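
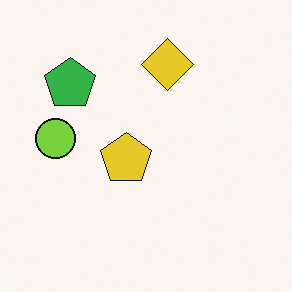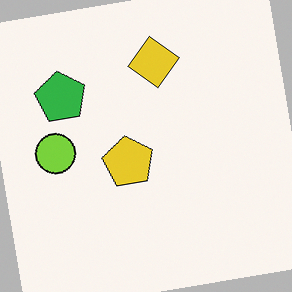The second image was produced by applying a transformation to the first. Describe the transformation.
The transformation is: rotated counter-clockwise by a slight angle.

Every shape is tilted by the same angle and the image corners show triangular fill wedges — a whole-image rotation by a non-right angle.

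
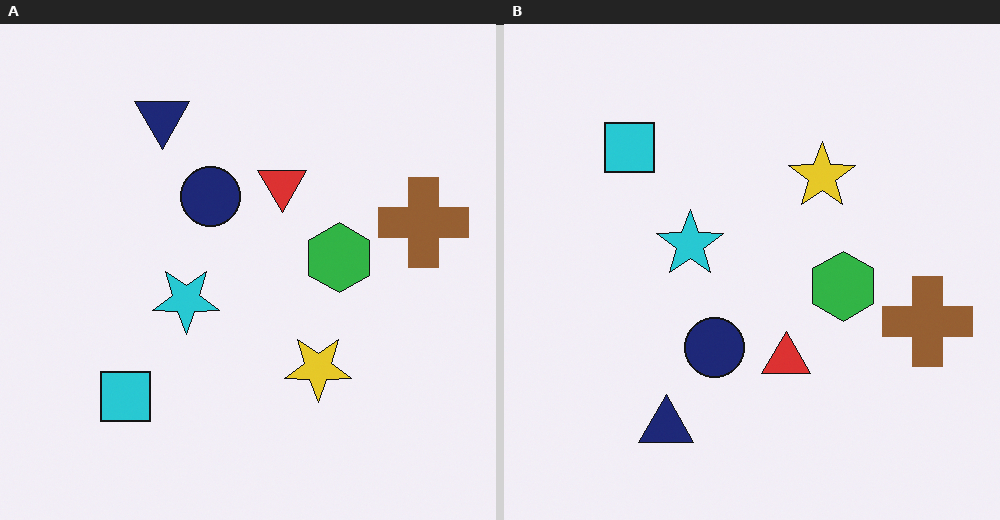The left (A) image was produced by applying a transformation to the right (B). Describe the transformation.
This is the original image flipped vertically (top ↔ bottom).

The navy triangle is in the bottom-left of the right (B) image and the top-left of the left (A) — shapes on opposite sides of the horizontal midline have swapped in a mirror flip.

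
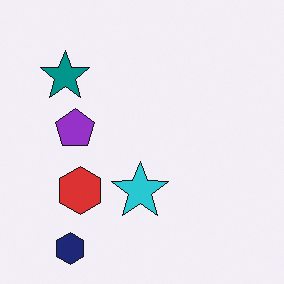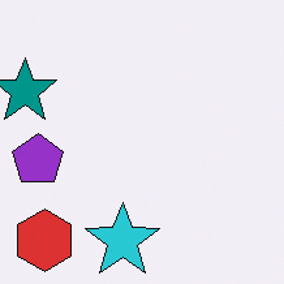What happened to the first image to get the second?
It was cropped to a modestly smaller region and rescaled.

The visible shapes are larger and the field of view is narrower; shapes near the original edges may be partly or wholly outside the frame — a crop-and-rescale.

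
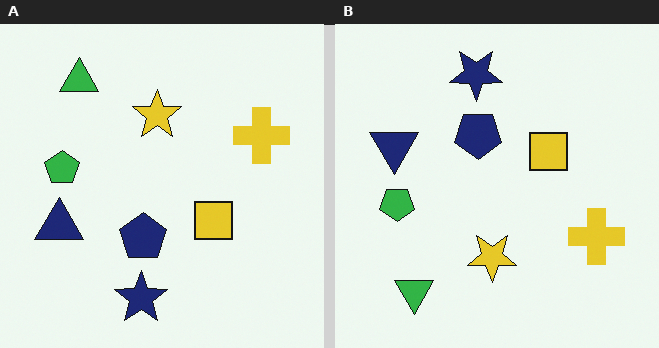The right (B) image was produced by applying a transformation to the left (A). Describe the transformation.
This is the original image flipped vertically (top ↔ bottom).

The navy star is in the bottom of the left (A) image and the top of the right (B) — shapes on opposite sides of the horizontal midline have swapped in a mirror flip.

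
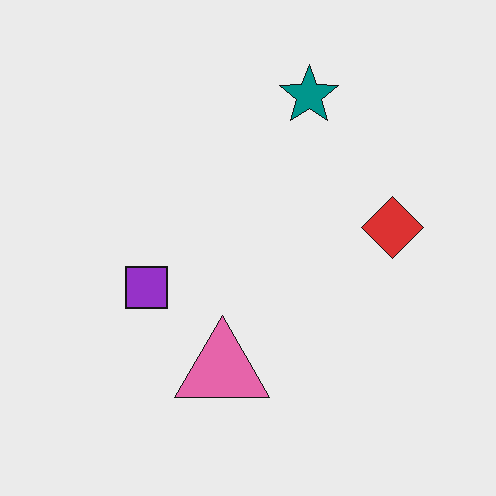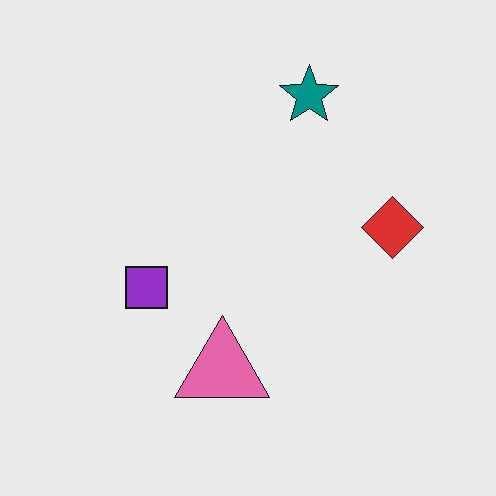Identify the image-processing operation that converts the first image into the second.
Given moderate JPEG compression.

Blocky 8×8 compression artifacts appear around shape edges and the flat background shows ringing — characteristic JPEG degradation.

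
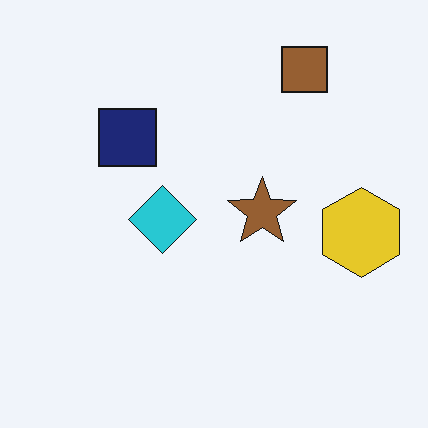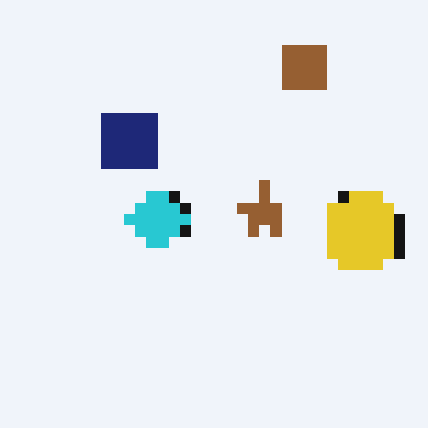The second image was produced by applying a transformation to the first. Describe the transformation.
This is the original image heavily pixelated into large blocks.

Shapes are reduced to large square blocks; fine edges and outlines are lost — a downscale-then-upscale (mosaic) effect.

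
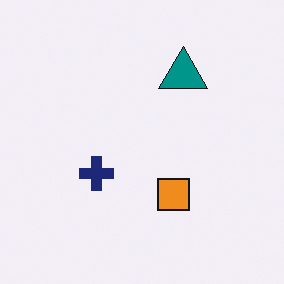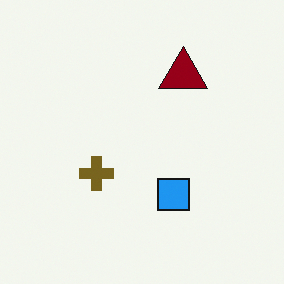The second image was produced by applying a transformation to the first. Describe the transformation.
It was hue-shifted through roughly half the color wheel.

Every shape's color has rotated by the same amount around the hue wheel — a uniform hue shift.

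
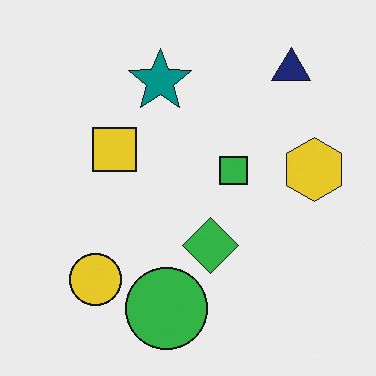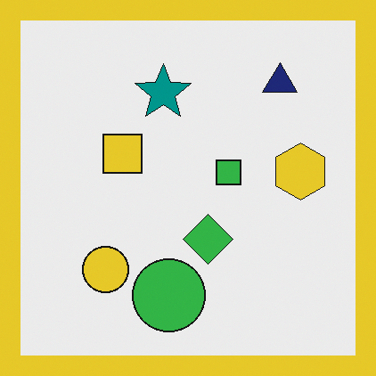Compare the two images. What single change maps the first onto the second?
Framed with a yellow border.

A solid yellow frame runs around the edge of the second image, with the content slightly shrunk inside it.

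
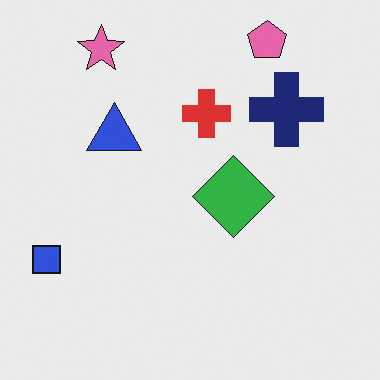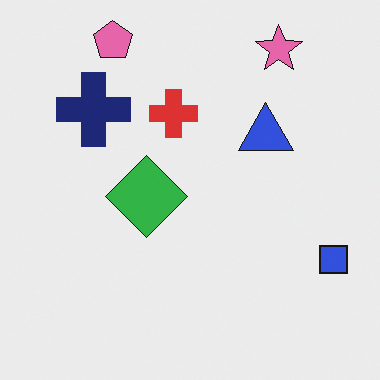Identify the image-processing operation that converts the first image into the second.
It was flipped horizontally (left ↔ right).

The blue square is in the bottom-left of the first image and the bottom-right of the second — shapes on opposite sides of the vertical midline have swapped in a mirror flip.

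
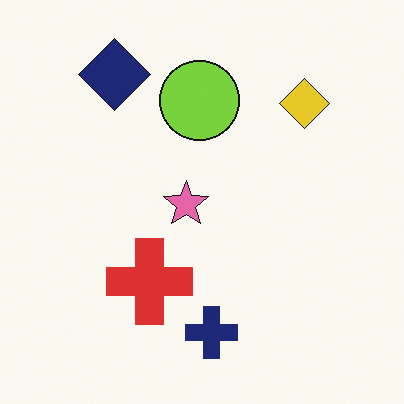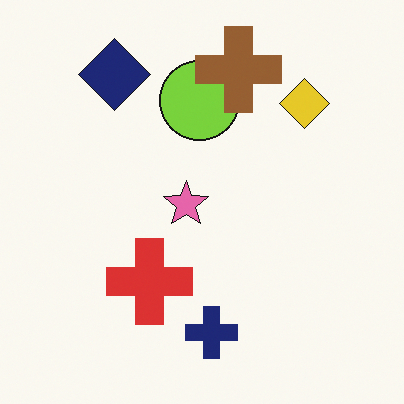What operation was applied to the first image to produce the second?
It was overlaid with an additional brown cross.

A brown cross appears in the second image that is absent from the first.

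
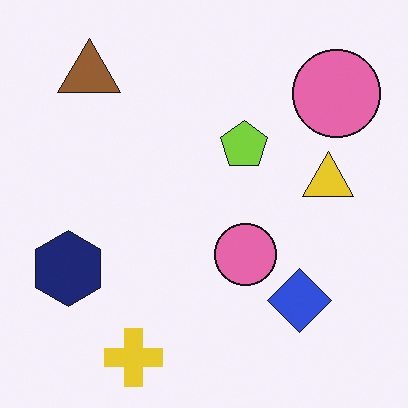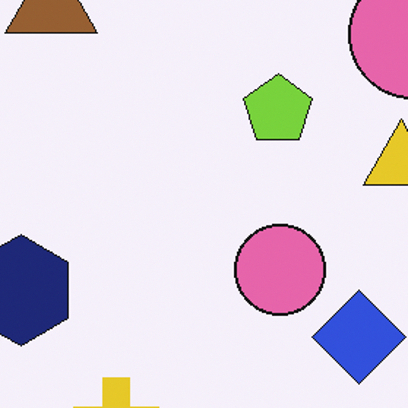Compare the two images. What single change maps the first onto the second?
The transformation is: cropped slightly and scaled back up.

The visible shapes are larger and the field of view is narrower; shapes near the original edges may be partly or wholly outside the frame — a crop-and-rescale.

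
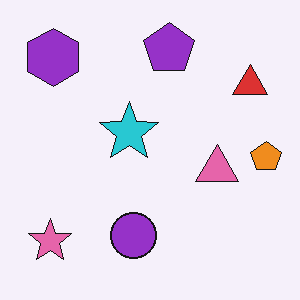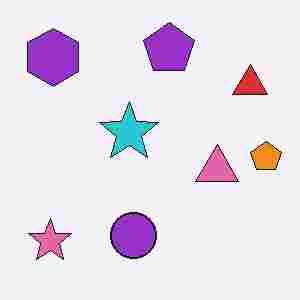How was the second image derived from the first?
It was heavily JPEG-compressed with obvious blocking artifacts.

Blocky 8×8 compression artifacts appear around shape edges and the flat background shows ringing — characteristic JPEG degradation.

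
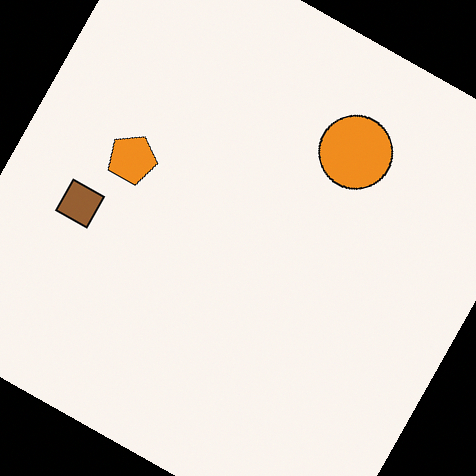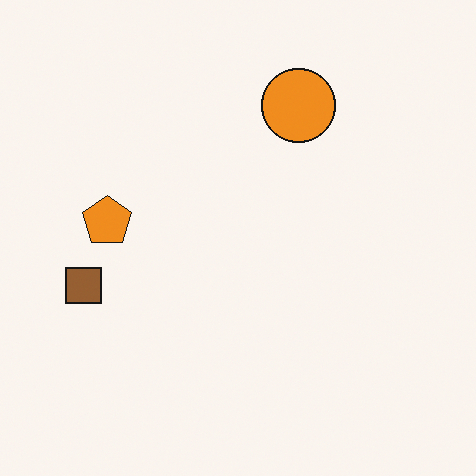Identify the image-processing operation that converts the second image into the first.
The first image is the second rotated clockwise by a clearly visible amount.

Every shape is tilted by the same angle and the image corners show triangular fill wedges — a whole-image rotation by a non-right angle.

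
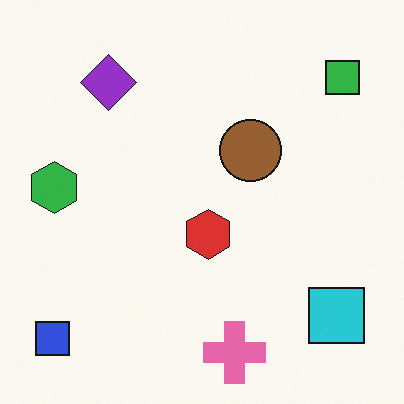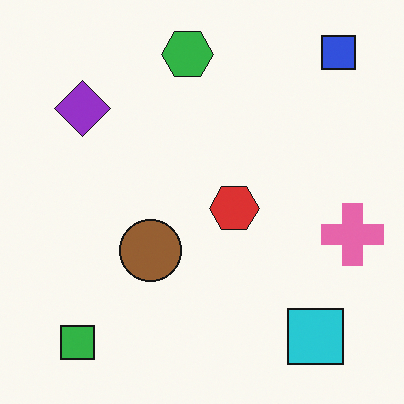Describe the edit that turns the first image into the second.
Transposed (reflected across the top-left ↔ bottom-right diagonal).

Shapes have swapped their row and column positions — what was in the top-right is now in the bottom-left — a diagonal reflection.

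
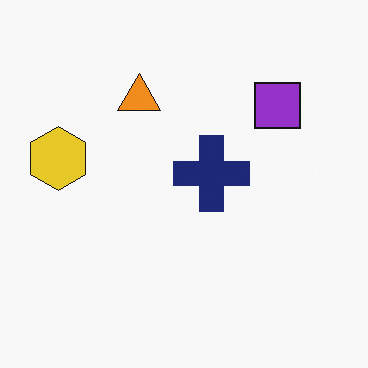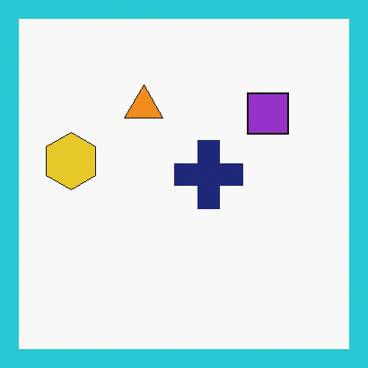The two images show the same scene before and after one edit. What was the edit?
The transformation is: framed with a cyan border.

A solid cyan frame runs around the edge of the second image, with the content slightly shrunk inside it.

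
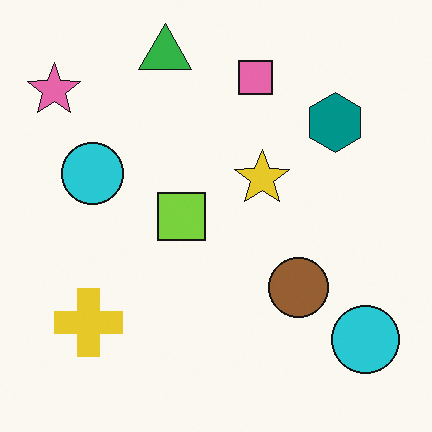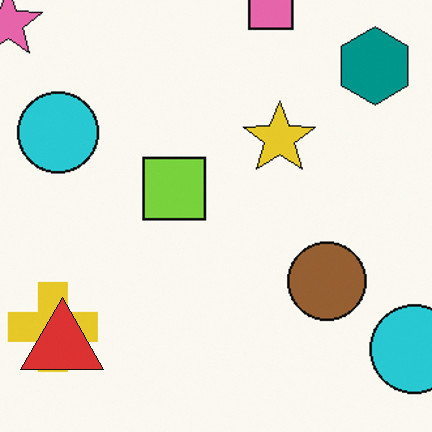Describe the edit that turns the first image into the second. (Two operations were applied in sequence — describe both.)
The second image is the first cropped to a modestly smaller region and rescaled, then overlaid with an additional red triangle.

The visible shapes are larger and the field of view is narrower; shapes near the original edges may be partly or wholly outside the frame — a crop-and-rescale. A red triangle appears in the second image that is absent from the first.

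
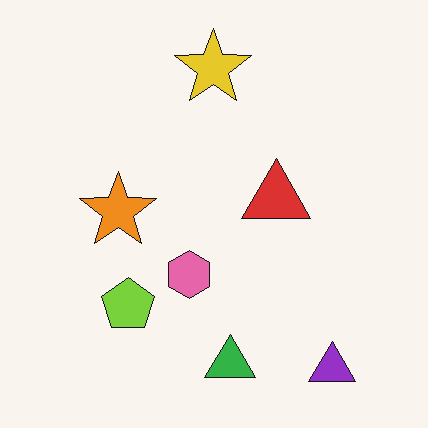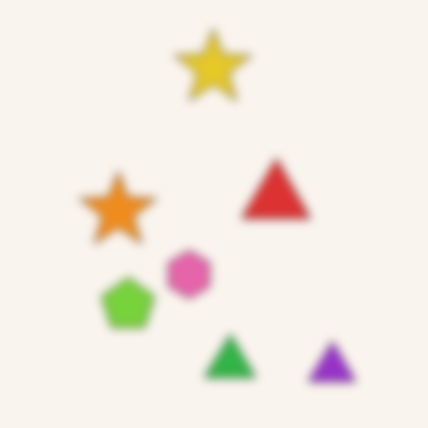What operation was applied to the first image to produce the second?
The second image is the first noticeably gaussian-blurred.

Shape edges and outlines are uniformly softened across the whole image.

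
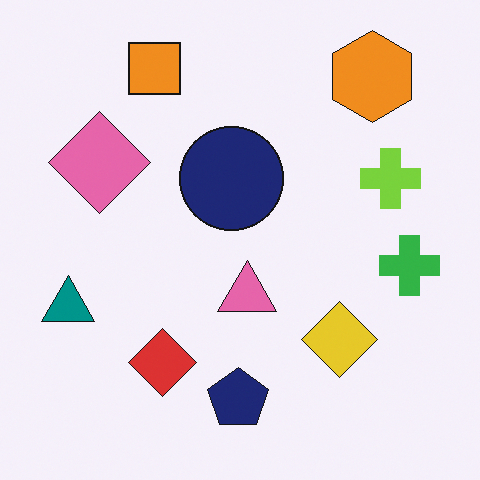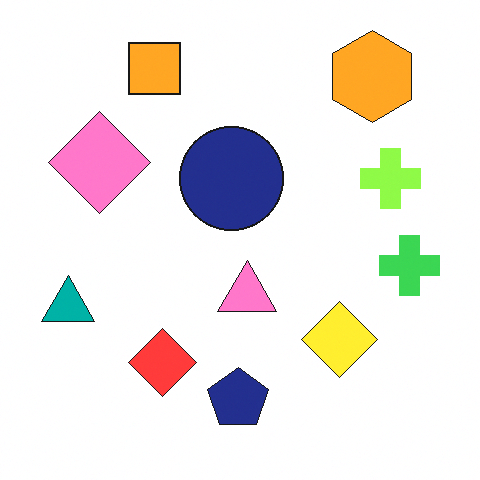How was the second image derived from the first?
The transformation is: slightly brightened.

Every pixel — background and shapes alike — is uniformly brightened.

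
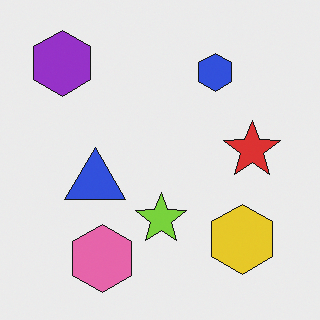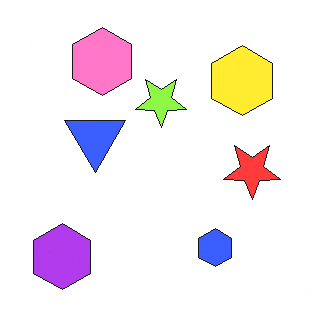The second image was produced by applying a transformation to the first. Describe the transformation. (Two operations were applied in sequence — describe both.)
The image was flipped vertically (top ↔ bottom), then brightened a little.

The pink hexagon is in the bottom-left of the first image and the top-left of the second — shapes on opposite sides of the horizontal midline have swapped in a mirror flip. Every pixel — background and shapes alike — is uniformly brightened.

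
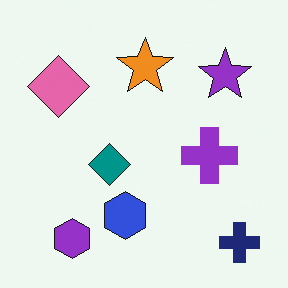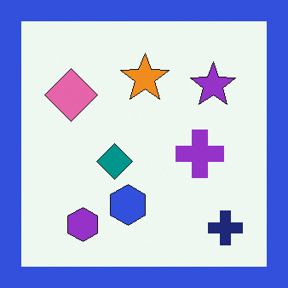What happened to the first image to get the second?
The second image is the first framed with a blue border.

A solid blue frame runs around the edge of the second image, with the content slightly shrunk inside it.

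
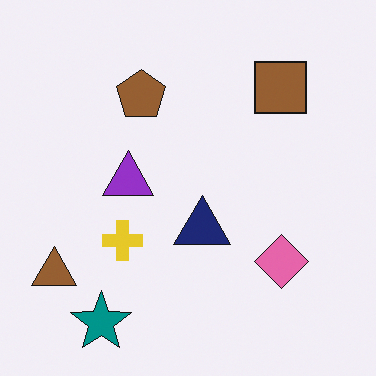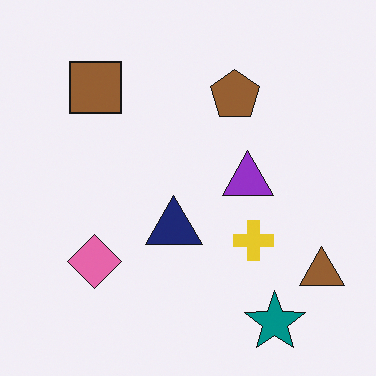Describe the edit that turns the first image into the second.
The image was flipped horizontally (left ↔ right).

The brown triangle is in the bottom-left of the first image and the bottom-right of the second — shapes on opposite sides of the vertical midline have swapped in a mirror flip.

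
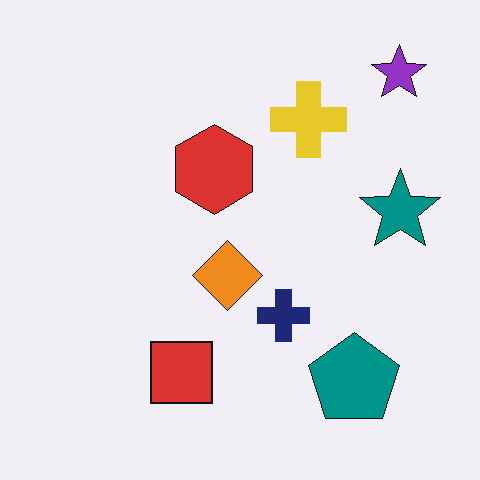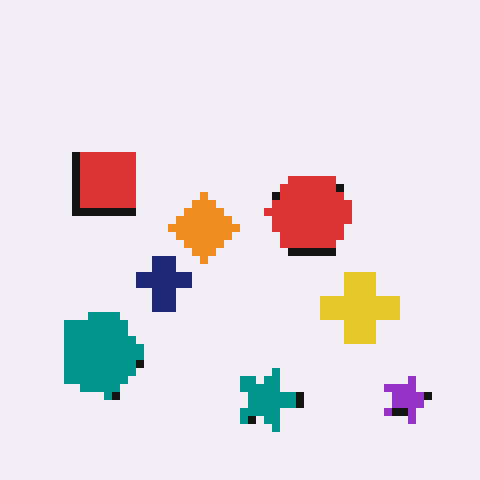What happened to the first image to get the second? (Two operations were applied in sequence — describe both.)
The image was rotated 90° clockwise, then pixelated into visible square blocks.

The purple star sits in the top-right of the first image and the bottom-right of the second — consistent with a whole-image 90° clockwise rotation. Shapes are reduced to large square blocks; fine edges and outlines are lost — a downscale-then-upscale (mosaic) effect.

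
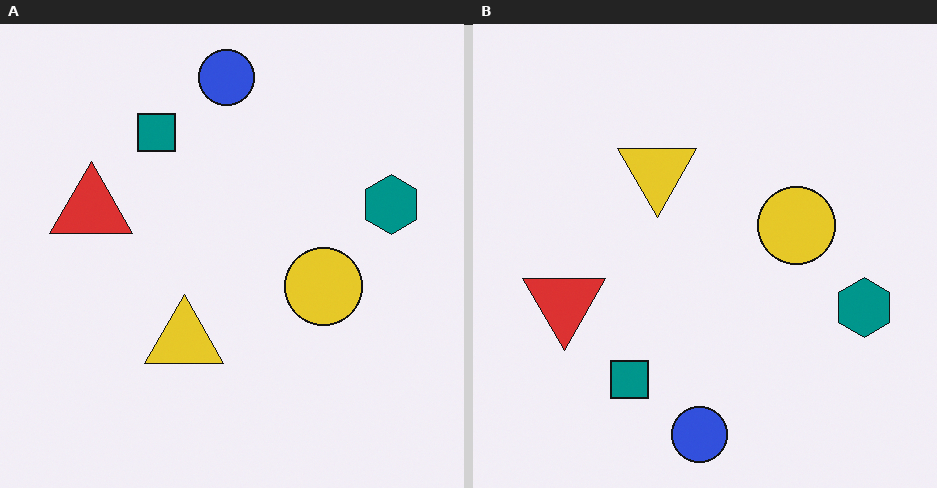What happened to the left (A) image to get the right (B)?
Flipped vertically (top ↔ bottom).

The blue circle is in the top of the left (A) image and the bottom of the right (B) — shapes on opposite sides of the horizontal midline have swapped in a mirror flip.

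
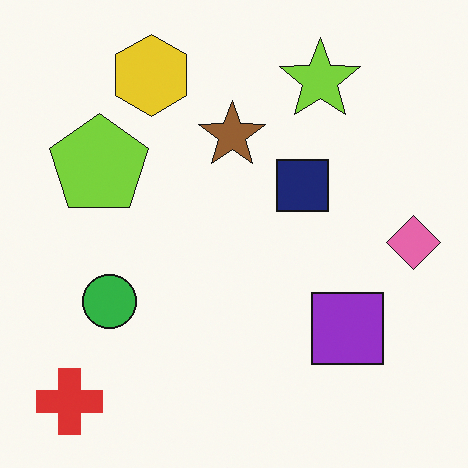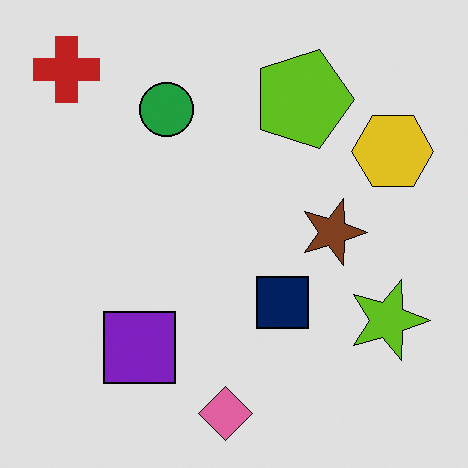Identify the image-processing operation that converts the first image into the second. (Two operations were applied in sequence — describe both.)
The transformation is: rotated 90° clockwise, then posterized to a reduced palette.

The red cross sits in the bottom-left of the first image and the top-left of the second — consistent with a whole-image 90° clockwise rotation. Each flat color has snapped to a coarser quantized level — most visibly, the near-white background has dropped to a flat grey.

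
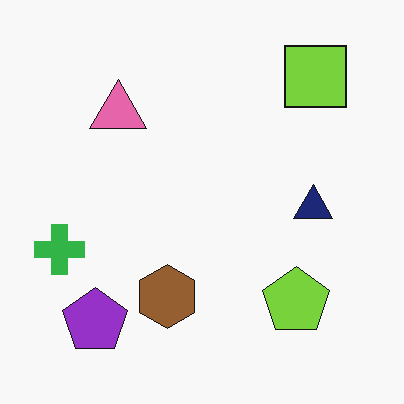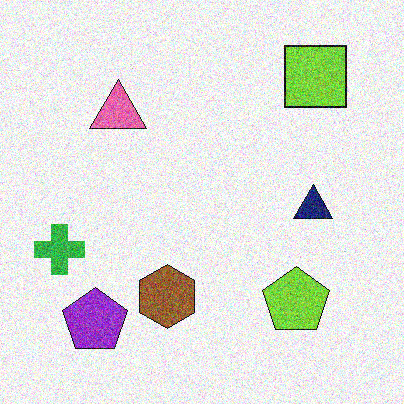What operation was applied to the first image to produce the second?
Degraded with a thick layer of grain.

Random speckle covers the whole image, including the flat background.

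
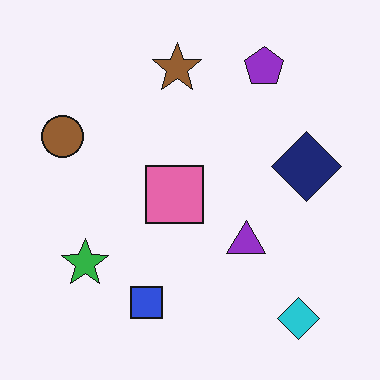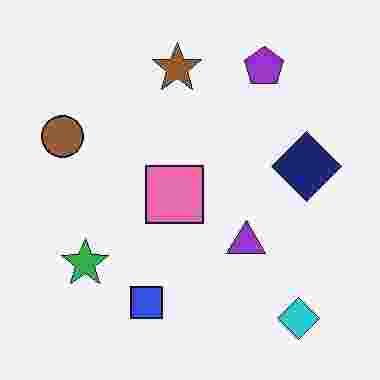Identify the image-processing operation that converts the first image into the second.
It was degraded with heavy JPEG compression.

Blocky 8×8 compression artifacts appear around shape edges and the flat background shows ringing — characteristic JPEG degradation.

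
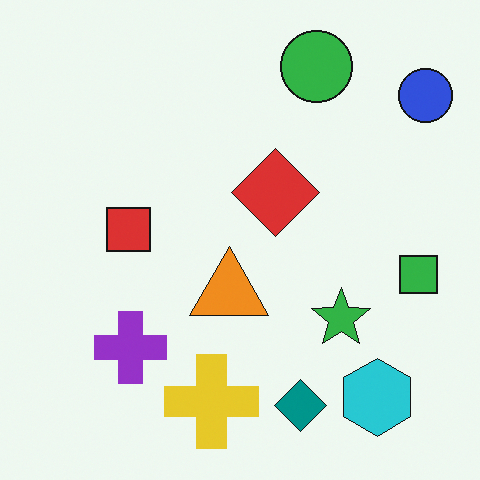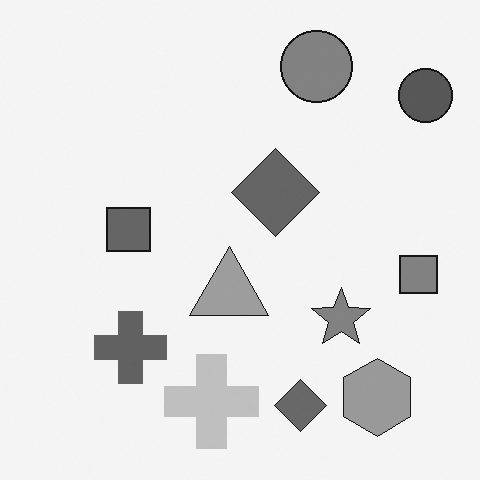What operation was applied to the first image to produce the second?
The transformation is: converted to grayscale.

All color is removed — every shape is now a shade of grey.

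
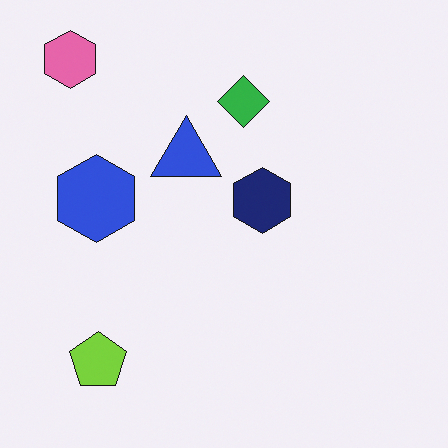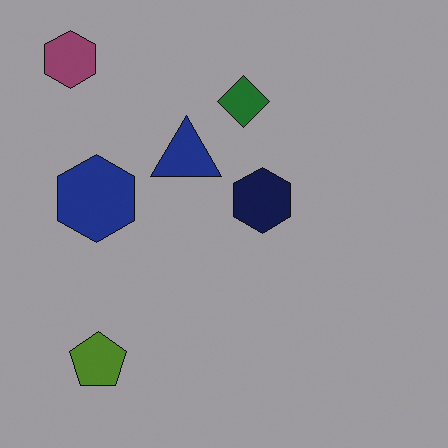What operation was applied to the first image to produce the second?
The transformation is: substantially darkened.

Every pixel — background and shapes alike — is uniformly darkened.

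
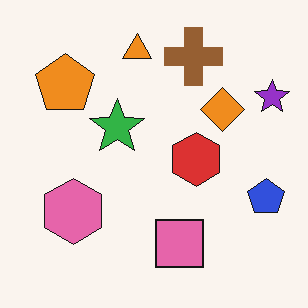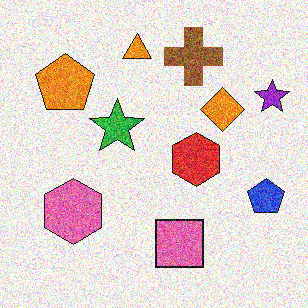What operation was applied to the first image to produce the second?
Degraded with a thick layer of grain.

Random speckle covers the whole image, including the flat background.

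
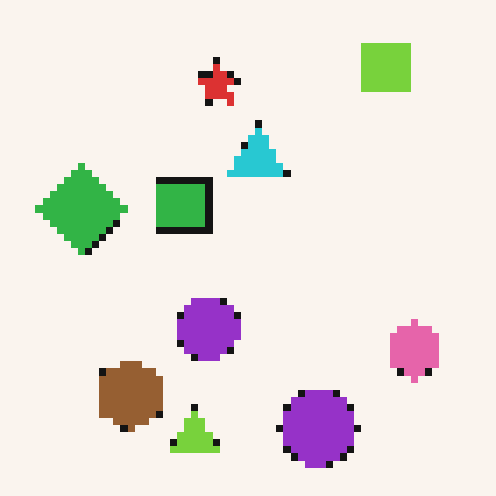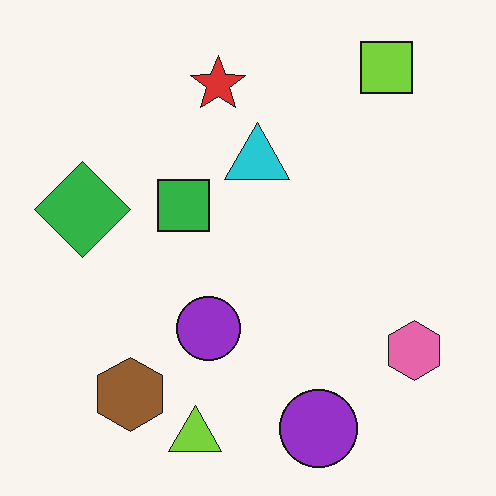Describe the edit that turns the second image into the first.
The image was pixelated into visible square blocks.

Shapes are reduced to large square blocks; fine edges and outlines are lost — a downscale-then-upscale (mosaic) effect.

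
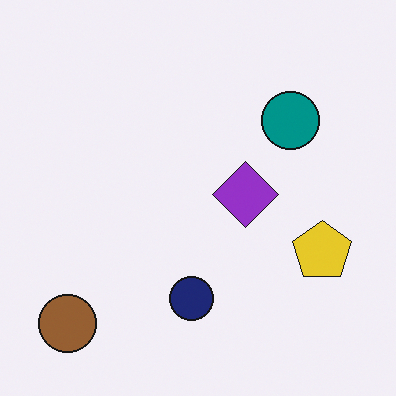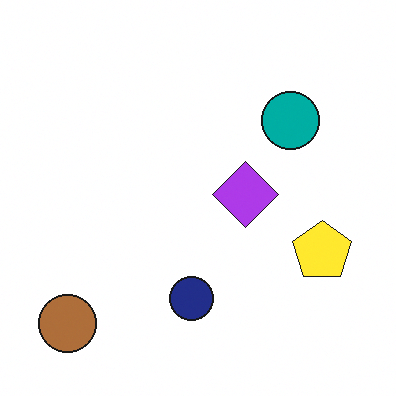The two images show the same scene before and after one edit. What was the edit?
The image was brightened a little.

Every pixel — background and shapes alike — is uniformly brightened.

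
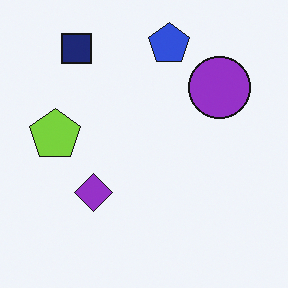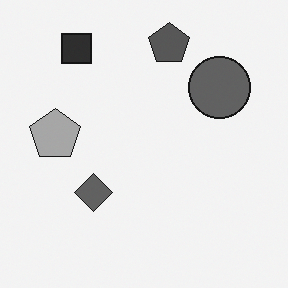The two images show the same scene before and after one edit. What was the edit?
The transformation is: converted to grayscale.

All color is removed — every shape is now a shade of grey.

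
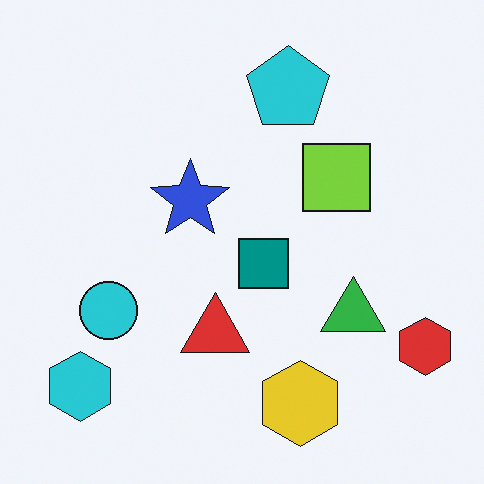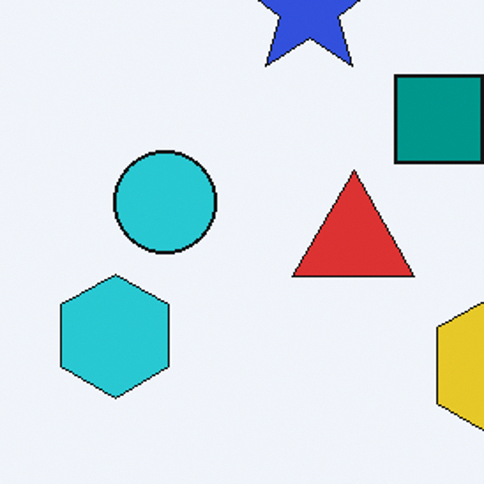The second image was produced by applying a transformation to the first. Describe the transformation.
Cropped tightly and scaled back up.

The visible shapes are larger and the field of view is narrower; shapes near the original edges may be partly or wholly outside the frame — a crop-and-rescale.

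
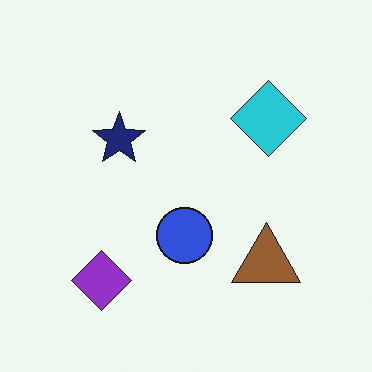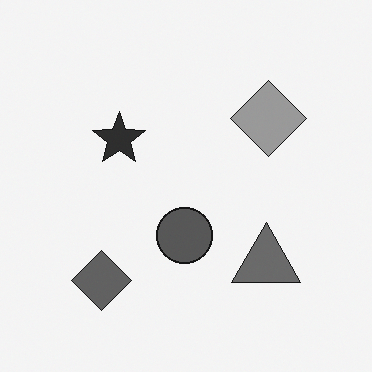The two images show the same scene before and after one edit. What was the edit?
The second image is the first converted to grayscale.

All color is removed — every shape is now a shade of grey.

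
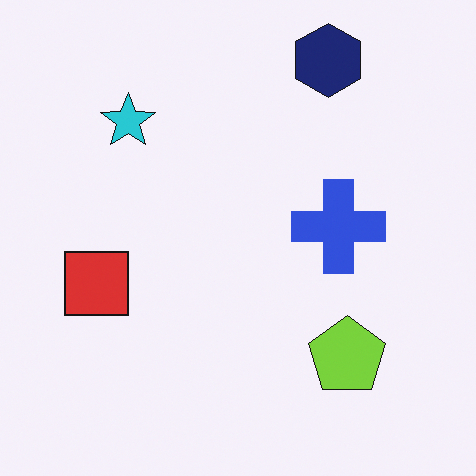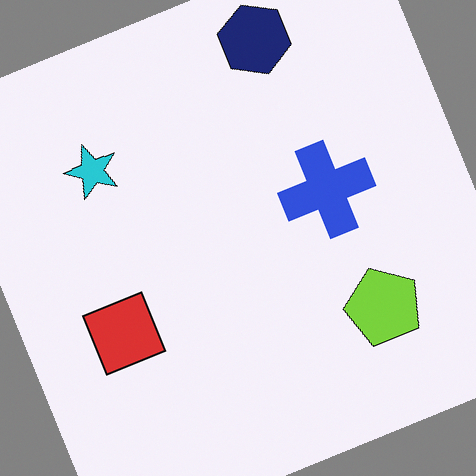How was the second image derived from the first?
Rotated counter-clockwise by a clearly visible amount.

Every shape is tilted by the same angle and the image corners show triangular fill wedges — a whole-image rotation by a non-right angle.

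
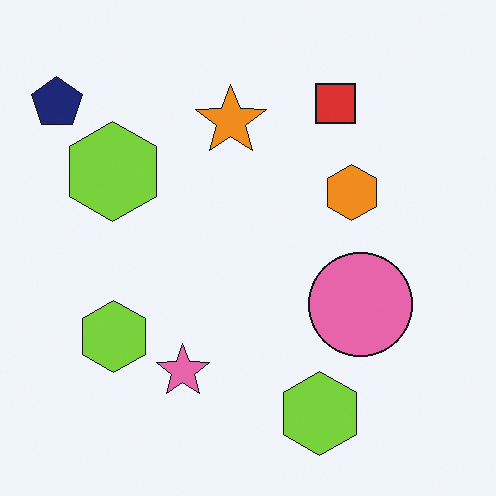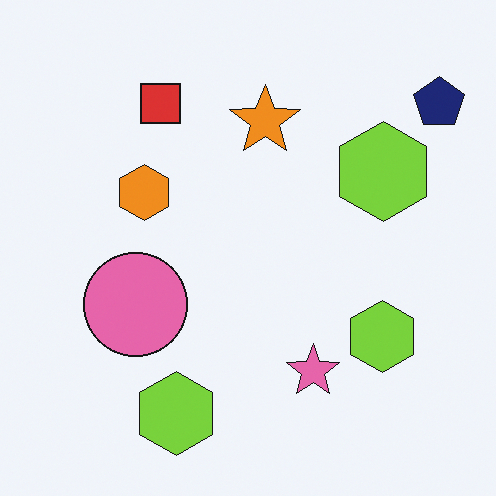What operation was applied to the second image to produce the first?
The transformation is: flipped horizontally (left ↔ right).

The navy pentagon is in the top-right of the second image and the top-left of the first — shapes on opposite sides of the vertical midline have swapped in a mirror flip.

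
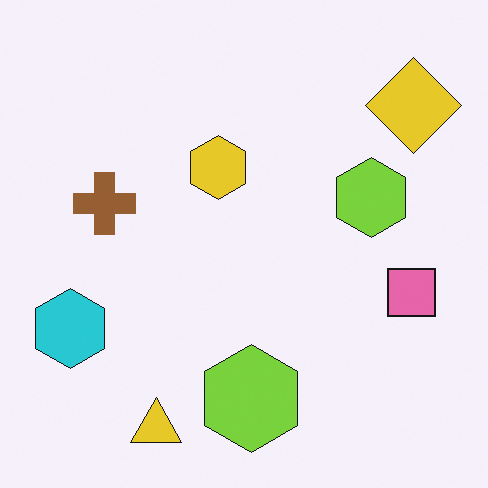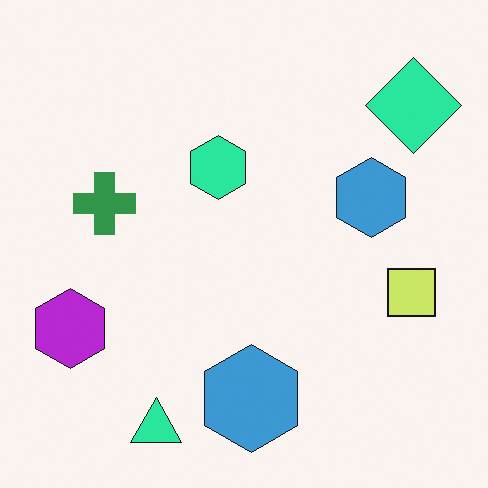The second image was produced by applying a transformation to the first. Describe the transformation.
The transformation is: hue-shifted by a moderate amount.

Every shape's color has rotated by the same amount around the hue wheel — a uniform hue shift.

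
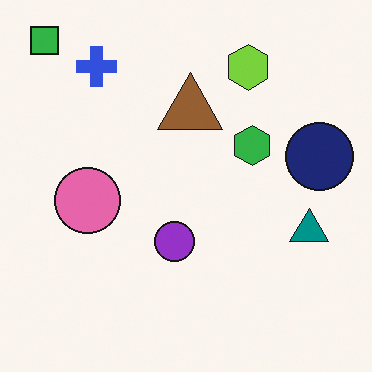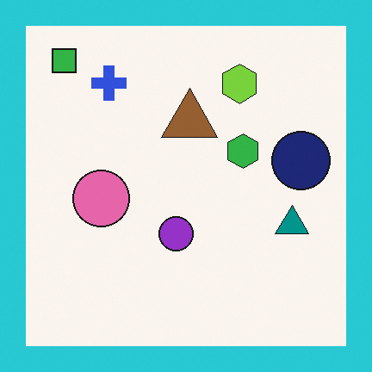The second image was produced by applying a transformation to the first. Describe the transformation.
The second image is the first framed with a cyan border.

A solid cyan frame runs around the edge of the second image, with the content slightly shrunk inside it.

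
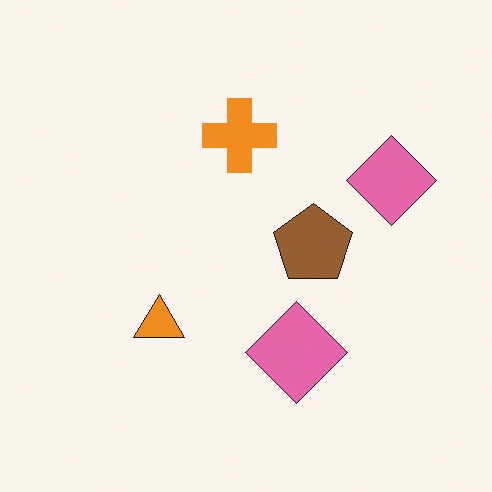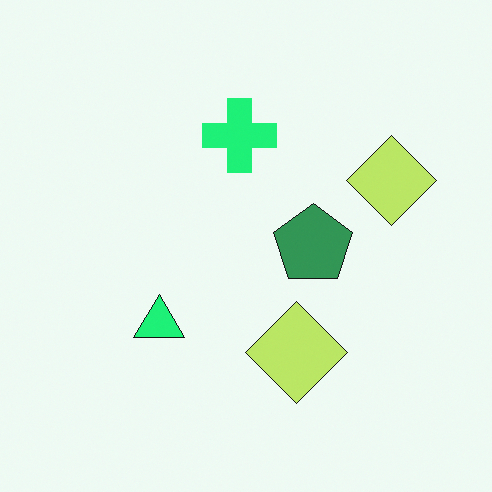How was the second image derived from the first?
Hue-shifted noticeably.

Every shape's color has rotated by the same amount around the hue wheel — a uniform hue shift.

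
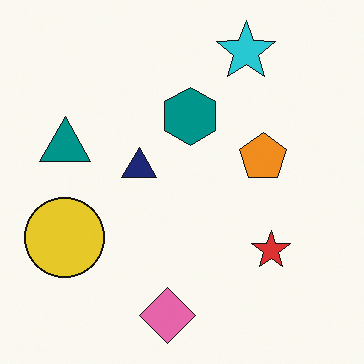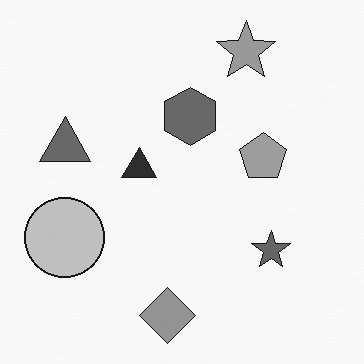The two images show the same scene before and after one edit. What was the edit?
The second image is the first converted to grayscale.

All color is removed — every shape is now a shade of grey.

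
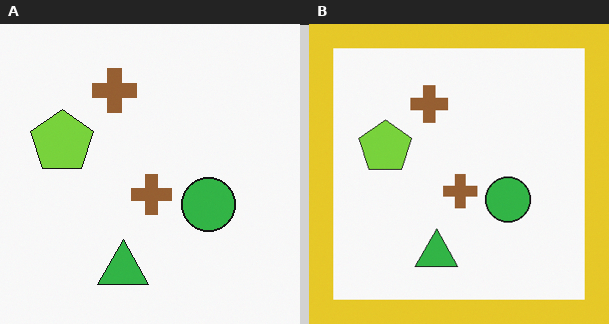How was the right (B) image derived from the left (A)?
The image was framed with a yellow border.

A solid yellow frame runs around the edge of the right (B) image, with the content slightly shrunk inside it.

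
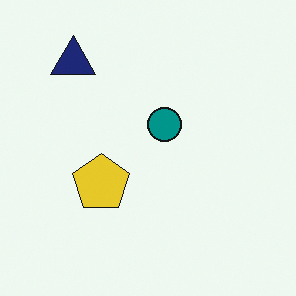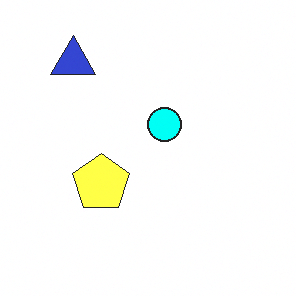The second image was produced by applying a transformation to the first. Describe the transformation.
Substantially brightened.

Every pixel — background and shapes alike — is uniformly brightened.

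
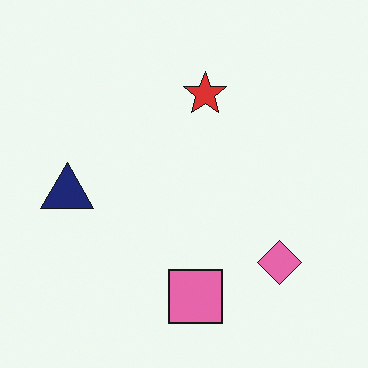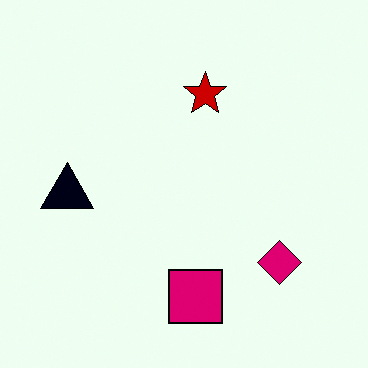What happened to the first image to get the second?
The image was boosted in contrast.

Tones are pushed away from mid-grey across the whole image — a global contrast change.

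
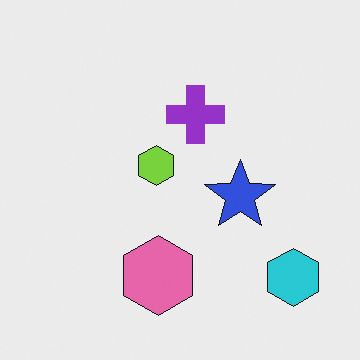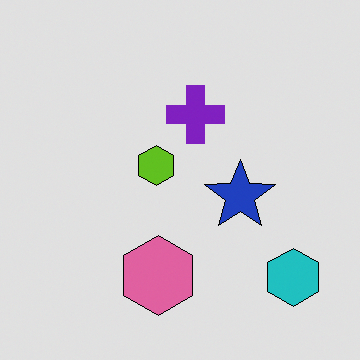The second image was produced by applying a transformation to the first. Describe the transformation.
This is the original image moderately posterized.

Each flat color has snapped to a coarser quantized level — most visibly, the near-white background has dropped to a flat grey.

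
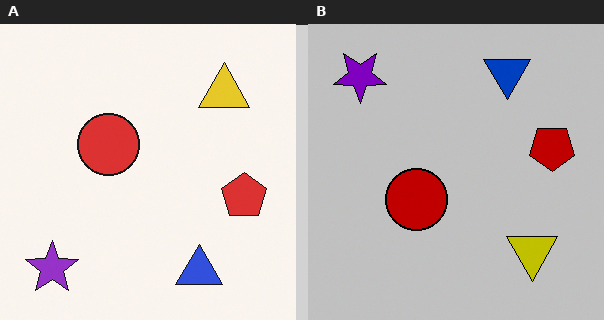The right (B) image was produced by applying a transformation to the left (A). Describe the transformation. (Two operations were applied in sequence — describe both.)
The right (B) image is the left (A) heavily posterized to just a handful of flat colors, then flipped vertically (top ↔ bottom).

Each flat color has snapped to a coarser quantized level — most visibly, the near-white background has dropped to a flat grey. The blue triangle is in the bottom-right of the left (A) image and the top-right of the right (B) — shapes on opposite sides of the horizontal midline have swapped in a mirror flip.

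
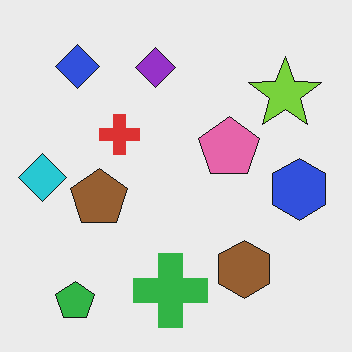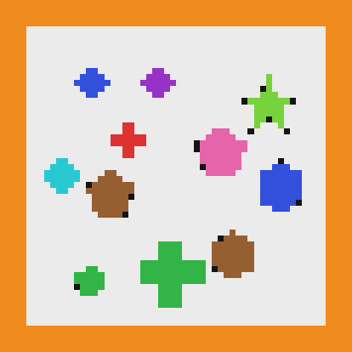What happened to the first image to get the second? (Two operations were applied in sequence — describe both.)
The second image is the first moderately pixelated, then framed with a orange border.

Shapes are reduced to large square blocks; fine edges and outlines are lost — a downscale-then-upscale (mosaic) effect. A solid orange frame runs around the edge of the second image, with the content slightly shrunk inside it.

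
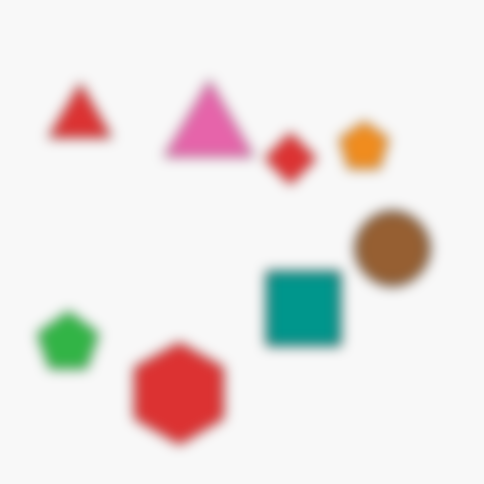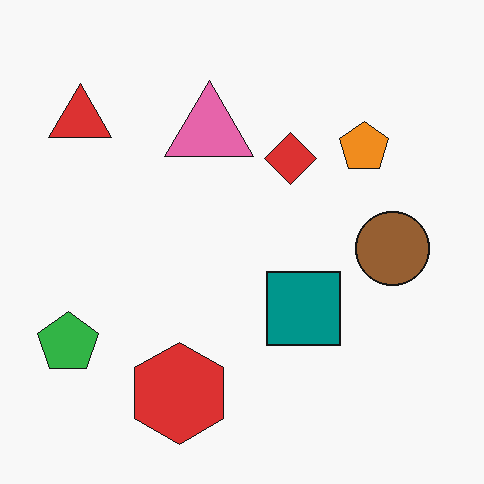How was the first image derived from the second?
The image was strongly gaussian-blurred.

Shape edges and outlines are uniformly softened across the whole image.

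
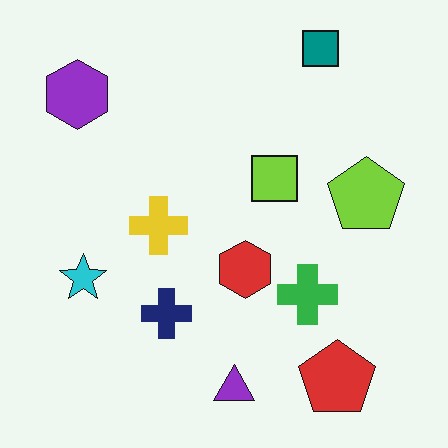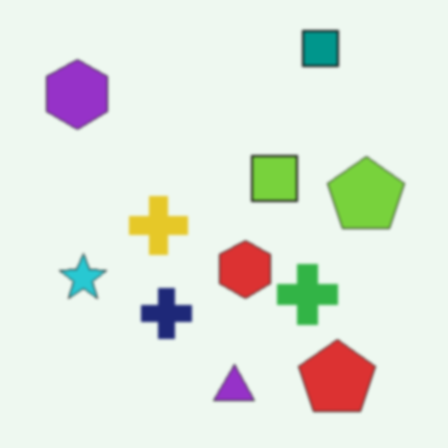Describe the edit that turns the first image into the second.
It was slightly softened.

Shape edges and outlines are uniformly softened across the whole image.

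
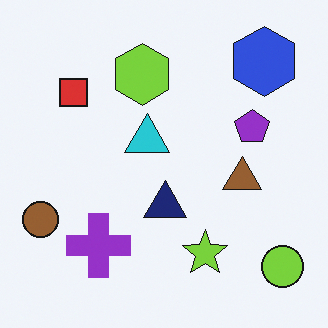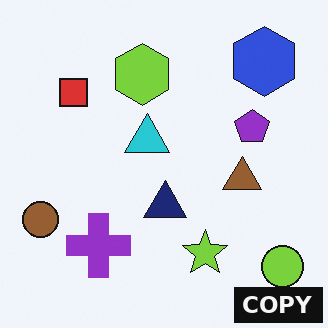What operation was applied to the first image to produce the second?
The transformation is: watermarked with the text "COPY" in the lower-right corner.

A dark label reading "COPY" appears in the lower-right corner.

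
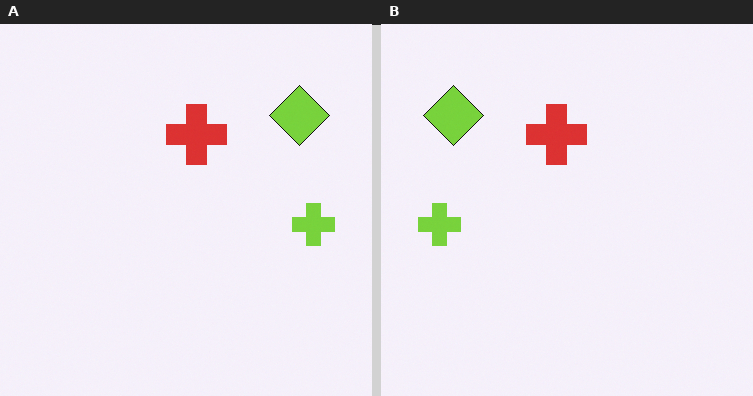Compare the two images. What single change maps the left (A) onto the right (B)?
This is the original image flipped horizontally (left ↔ right).

The lime cross is in the right of the left (A) image and the left of the right (B) — shapes on opposite sides of the vertical midline have swapped in a mirror flip.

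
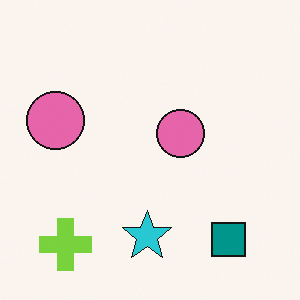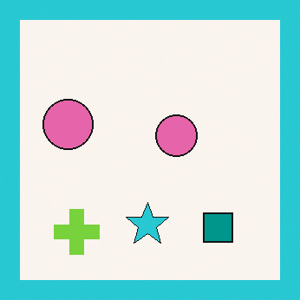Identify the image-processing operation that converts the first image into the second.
The second image is the first framed with a cyan border.

A solid cyan frame runs around the edge of the second image, with the content slightly shrunk inside it.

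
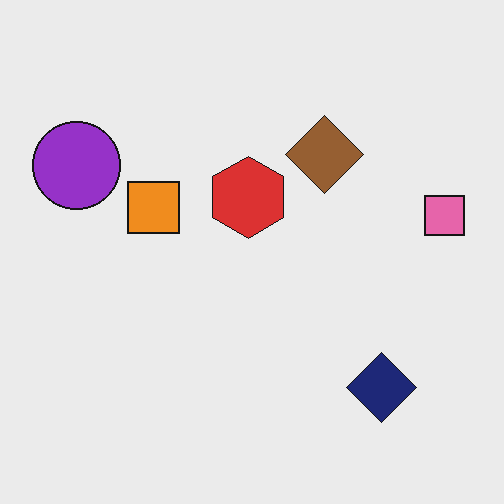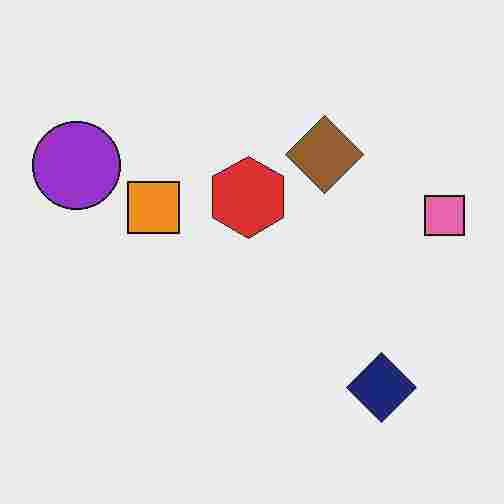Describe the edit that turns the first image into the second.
This is the original image heavily JPEG-compressed with obvious blocking artifacts.

Blocky 8×8 compression artifacts appear around shape edges and the flat background shows ringing — characteristic JPEG degradation.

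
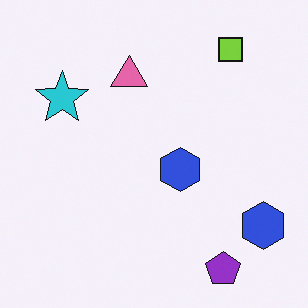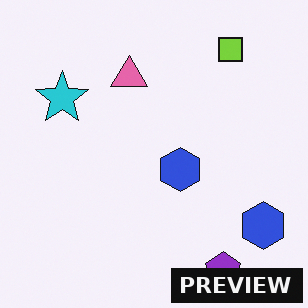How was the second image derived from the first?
The transformation is: watermarked with the text "PREVIEW" in the lower-right corner.

A dark label reading "PREVIEW" appears in the lower-right corner.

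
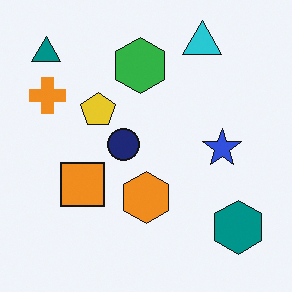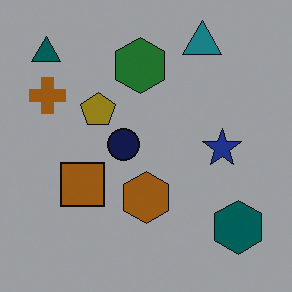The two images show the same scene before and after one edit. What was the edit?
The transformation is: substantially darkened.

Every pixel — background and shapes alike — is uniformly darkened.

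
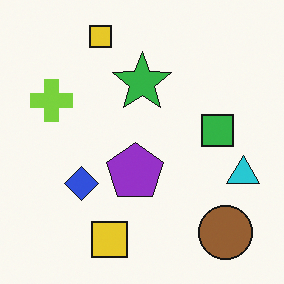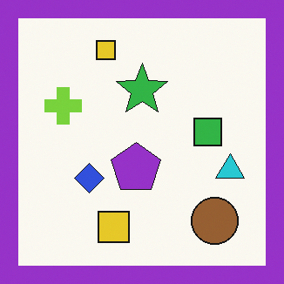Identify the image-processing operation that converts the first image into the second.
The image was framed with a purple border.

A solid purple frame runs around the edge of the second image, with the content slightly shrunk inside it.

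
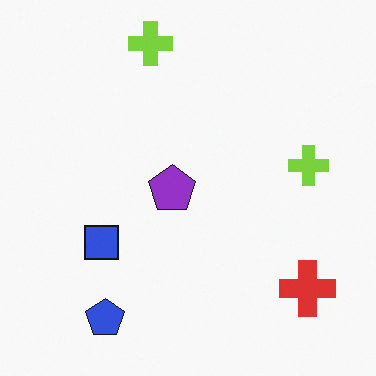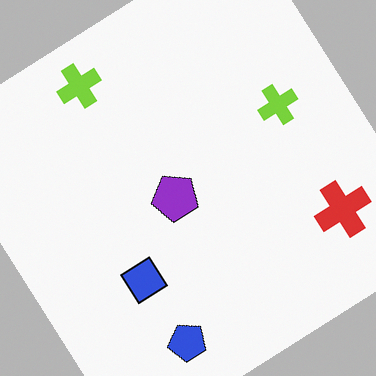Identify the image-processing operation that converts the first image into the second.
Rotated counter-clockwise by a large amount — several tens of degrees.

Every shape is tilted by the same angle and the image corners show triangular fill wedges — a whole-image rotation by a non-right angle.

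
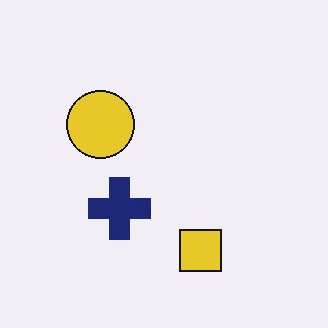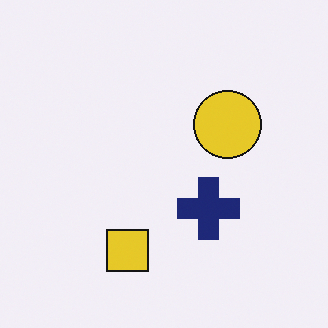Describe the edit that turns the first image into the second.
The image was flipped horizontally (left ↔ right).

The yellow circle is in the left of the first image and the right of the second — shapes on opposite sides of the vertical midline have swapped in a mirror flip.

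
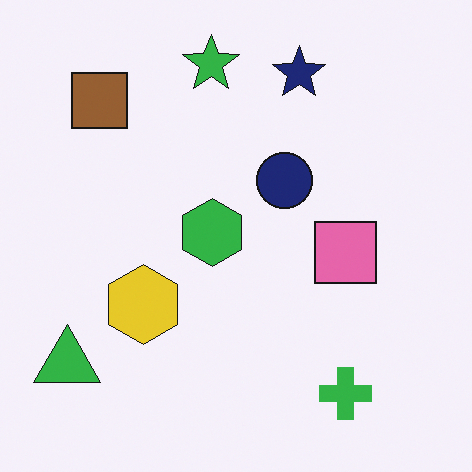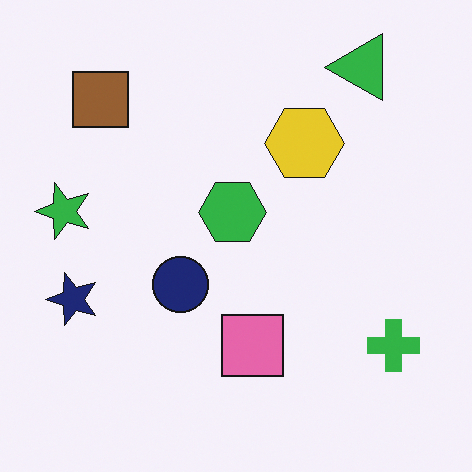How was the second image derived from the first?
The transformation is: transposed (reflected across the top-left ↔ bottom-right diagonal).

Shapes have swapped their row and column positions — what was in the top-right is now in the bottom-left — a diagonal reflection.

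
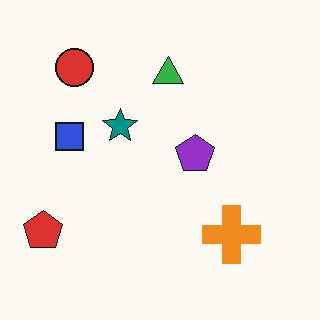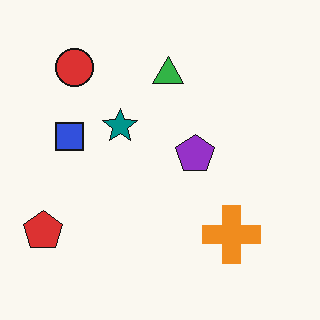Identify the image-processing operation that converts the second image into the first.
The image was JPEG-compressed with visible artifacts.

Blocky 8×8 compression artifacts appear around shape edges and the flat background shows ringing — characteristic JPEG degradation.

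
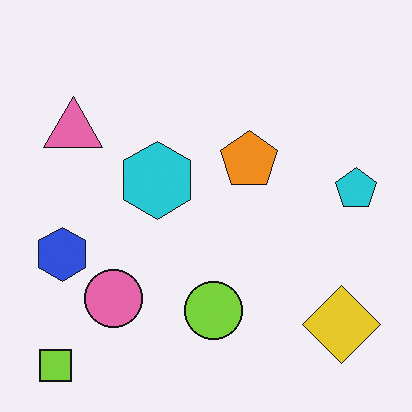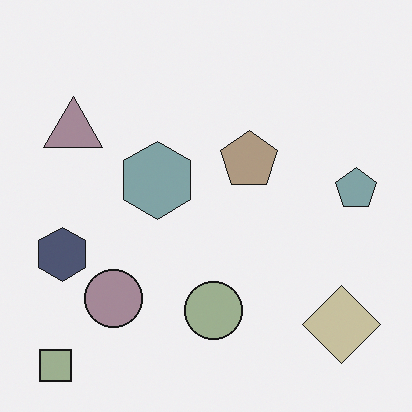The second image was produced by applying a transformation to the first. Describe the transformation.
This is the original image made much more muted (saturation change).

All colors are more muted and greyish — a global saturation change.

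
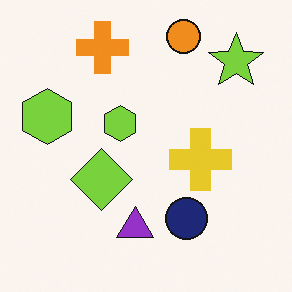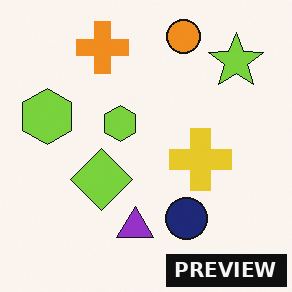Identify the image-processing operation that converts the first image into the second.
It was watermarked with the text "PREVIEW" in the lower-right corner.

A dark label reading "PREVIEW" appears in the lower-right corner.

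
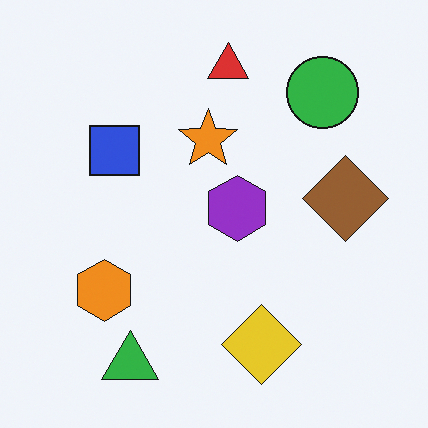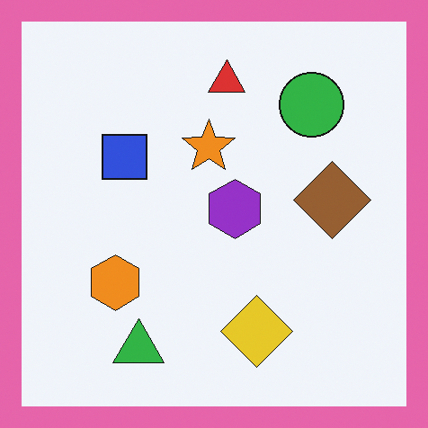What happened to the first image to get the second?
The second image is the first framed with a pink border.

A solid pink frame runs around the edge of the second image, with the content slightly shrunk inside it.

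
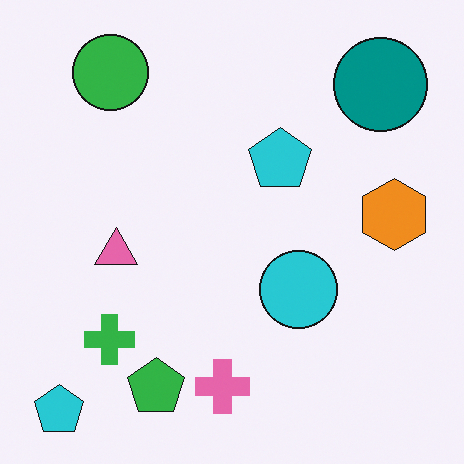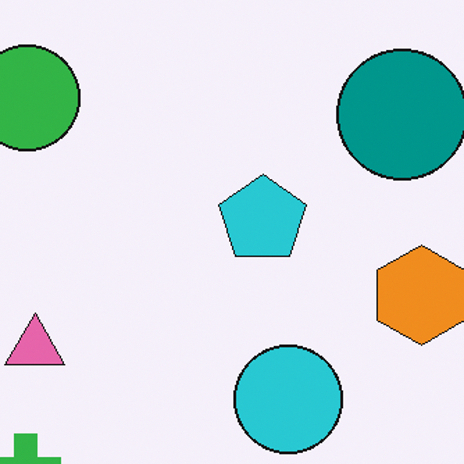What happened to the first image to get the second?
The second image is the first cropped slightly and scaled back up.

The visible shapes are larger and the field of view is narrower; shapes near the original edges may be partly or wholly outside the frame — a crop-and-rescale.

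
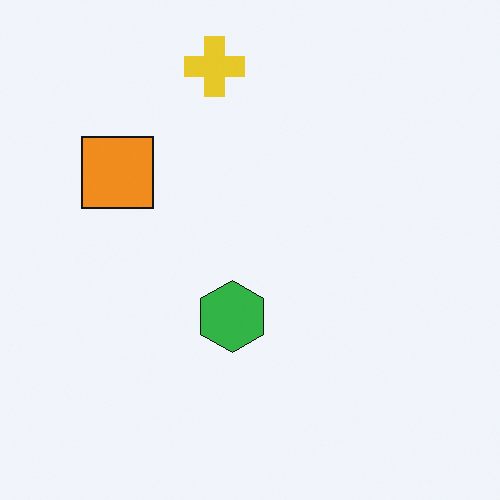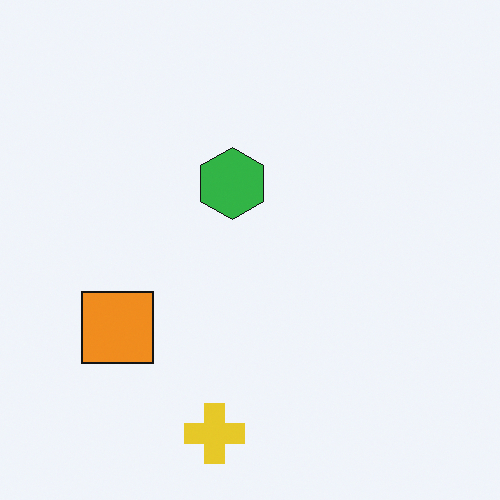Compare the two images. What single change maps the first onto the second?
The image was flipped vertically (top ↔ bottom).

The yellow cross is in the top of the first image and the bottom of the second — shapes on opposite sides of the horizontal midline have swapped in a mirror flip.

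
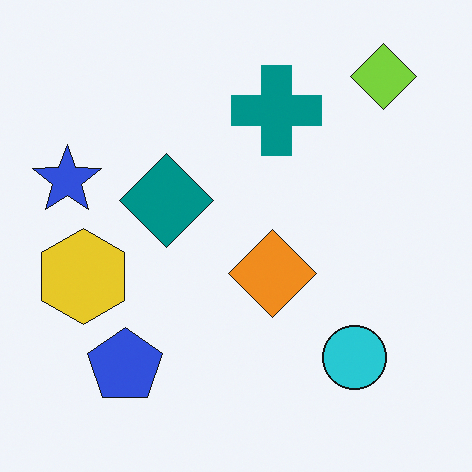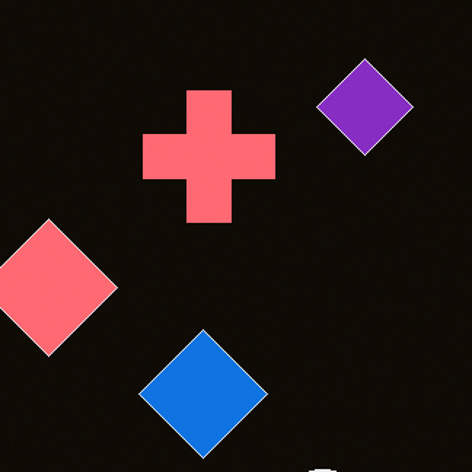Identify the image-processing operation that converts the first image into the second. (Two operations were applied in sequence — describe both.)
The image was cropped slightly and scaled back up, then color-inverted (negative).

The visible shapes are larger and the field of view is narrower; shapes near the original edges may be partly or wholly outside the frame — a crop-and-rescale. The light background has become dark and every shape's color is its complement — a photographic negative.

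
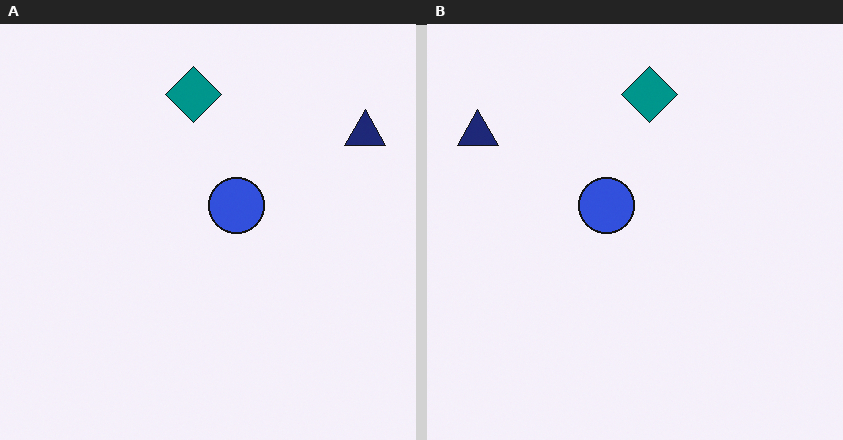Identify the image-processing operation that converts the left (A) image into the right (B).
The transformation is: flipped horizontally (left ↔ right).

The navy triangle is in the top-right of the left (A) image and the top-left of the right (B) — shapes on opposite sides of the vertical midline have swapped in a mirror flip.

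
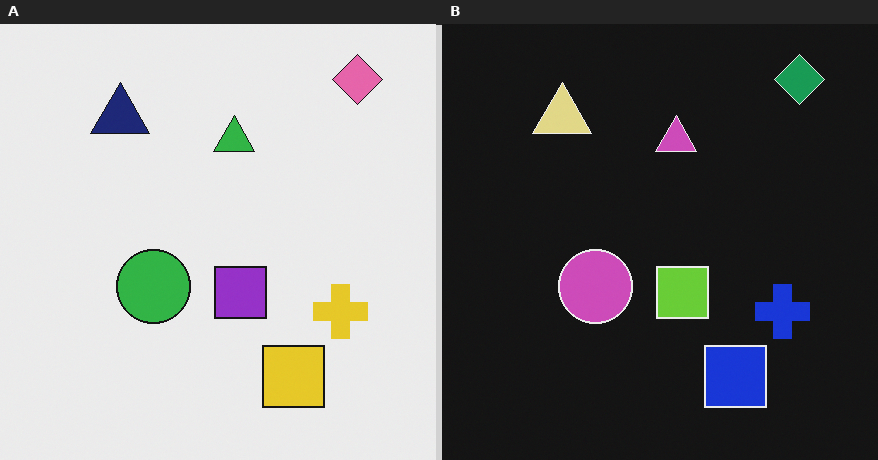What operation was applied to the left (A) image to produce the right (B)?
This is the original image color-inverted (negative).

The light background has become dark and every shape's color is its complement — a photographic negative.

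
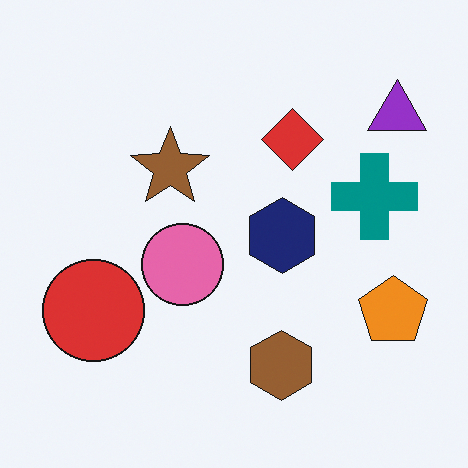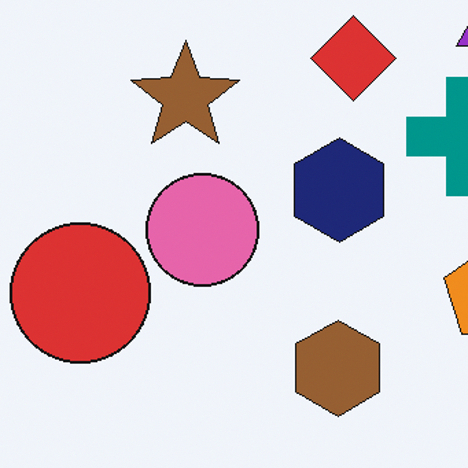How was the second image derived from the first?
The second image is the first cropped slightly and scaled back up.

The visible shapes are larger and the field of view is narrower; shapes near the original edges may be partly or wholly outside the frame — a crop-and-rescale.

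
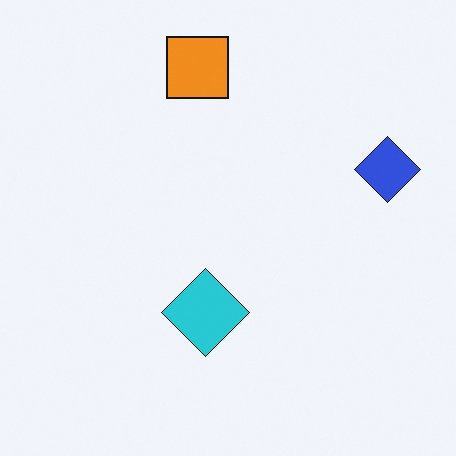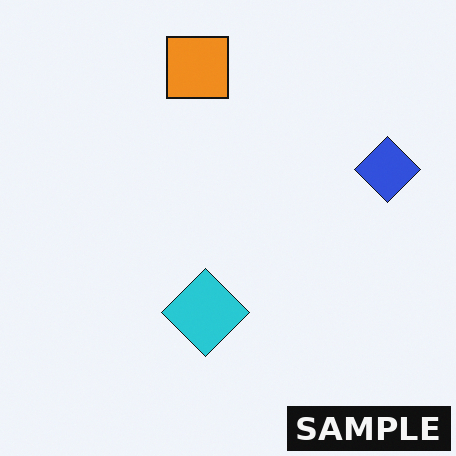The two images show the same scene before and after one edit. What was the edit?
The second image is the first watermarked with the text "SAMPLE" in the lower-right corner.

A dark label reading "SAMPLE" appears in the lower-right corner.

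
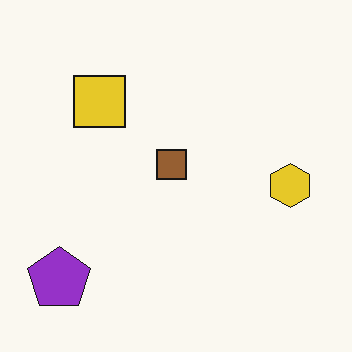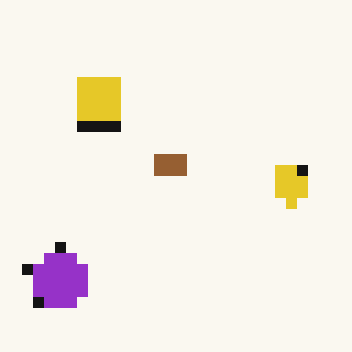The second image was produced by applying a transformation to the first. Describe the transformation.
The transformation is: coarsely pixelated.

Shapes are reduced to large square blocks; fine edges and outlines are lost — a downscale-then-upscale (mosaic) effect.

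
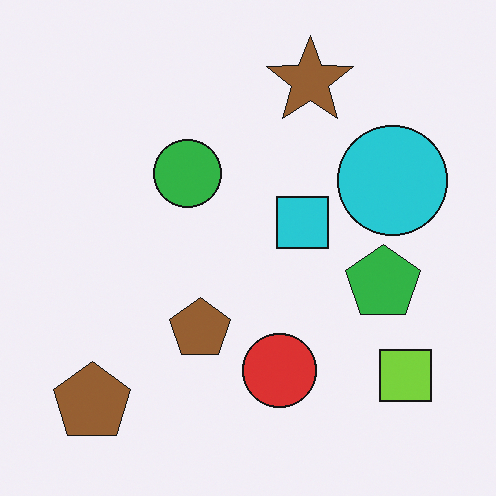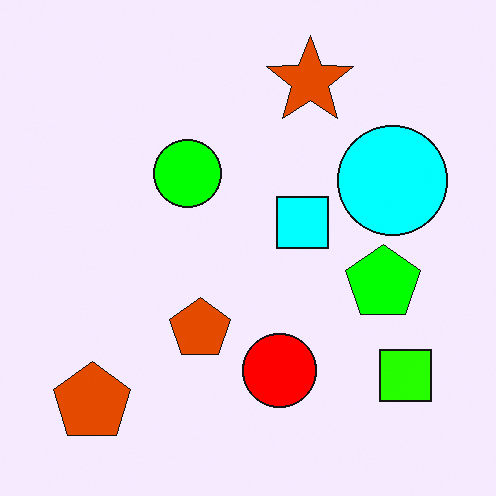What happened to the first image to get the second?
This is the original image made much more vivid (saturation change).

All colors are more vivid — a global saturation change.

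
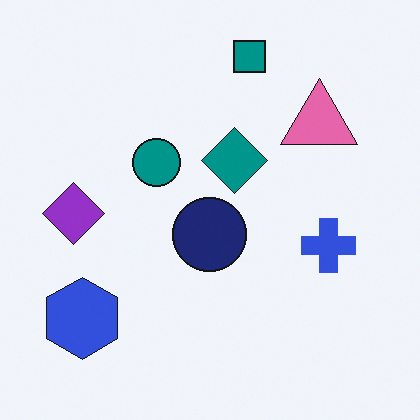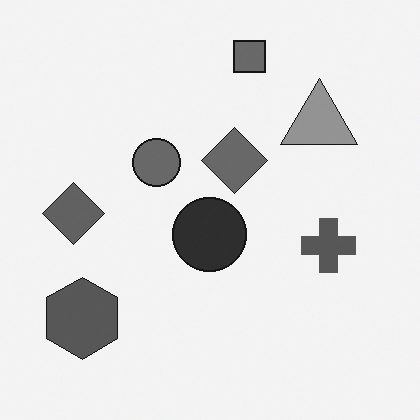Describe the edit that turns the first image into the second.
The transformation is: converted to grayscale.

All color is removed — every shape is now a shade of grey.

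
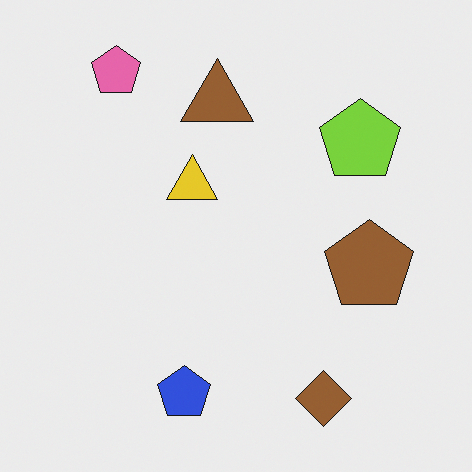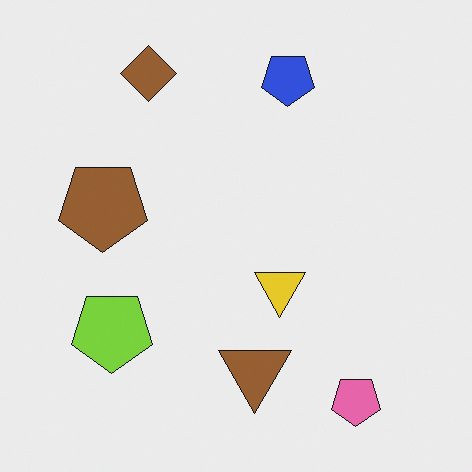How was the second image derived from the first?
The image was rotated 180°.

The pink pentagon sits in the top-left of the first image and the bottom-right of the second — consistent with a whole-image 180° rotation.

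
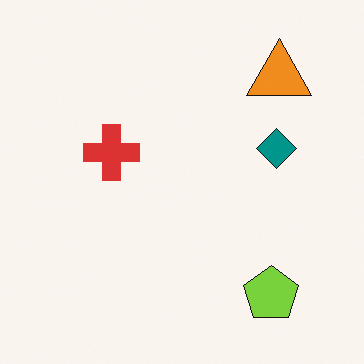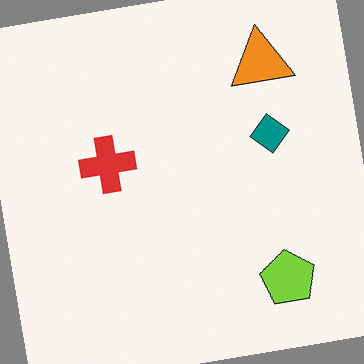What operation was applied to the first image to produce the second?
The second image is the first rotated counter-clockwise by a small amount.

Every shape is tilted by the same angle and the image corners show triangular fill wedges — a whole-image rotation by a non-right angle.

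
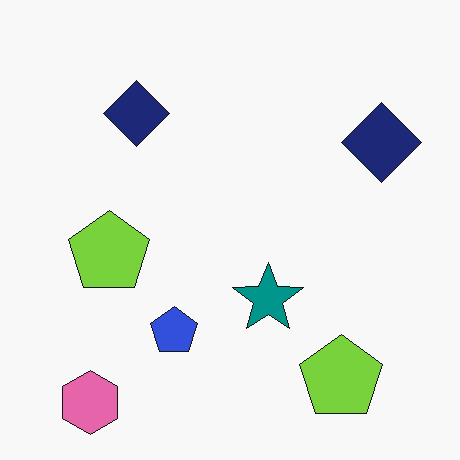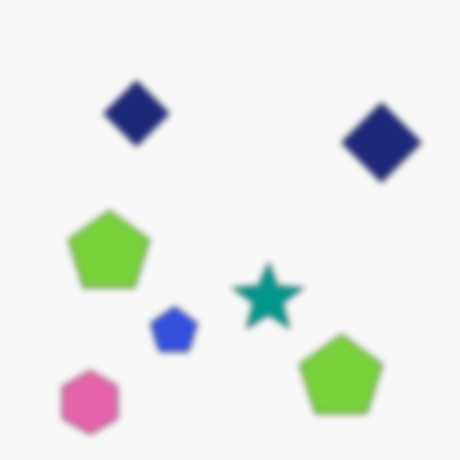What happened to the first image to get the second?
The transformation is: moderately blurred.

Shape edges and outlines are uniformly softened across the whole image.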